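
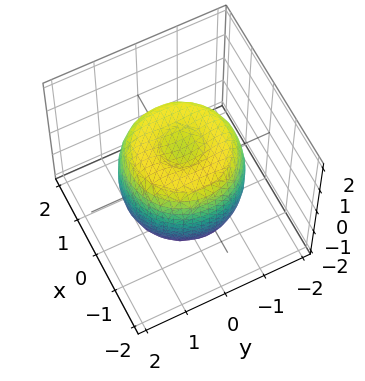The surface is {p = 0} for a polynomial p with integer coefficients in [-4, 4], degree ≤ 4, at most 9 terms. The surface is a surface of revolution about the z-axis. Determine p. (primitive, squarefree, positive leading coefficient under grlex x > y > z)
1. Degree: a generic line meets the surface in up to 4 points, so deg p = 4.
2. By symmetry, every cross-section ⟂ z is a circle, so x, y appear only via x² + y².
3. Against the integer gridlines: the z-axis gridline crossings are at z ∈ {-1, 1}; a circular section at z = -1 has radius between 1 and 2.
4. Together with the visible shape, these determine p as stated.

2*x^4 + 4*x^2*y^2 + 2*y^4 - 3*x^2 - 3*y^2 + 2*z^2 - 2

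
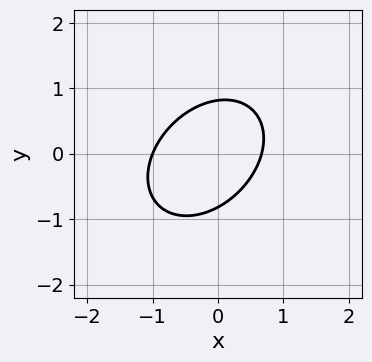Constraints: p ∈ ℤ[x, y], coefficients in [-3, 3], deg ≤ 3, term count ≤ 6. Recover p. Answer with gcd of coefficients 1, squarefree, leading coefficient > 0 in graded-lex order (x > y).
3*x^2 - 2*x*y + 3*y^2 + x - 2

The degree is 2 — no degree-1 curve has this shape.
From the visible intercepts: one x-axis crossing is at x = -1.
Fitting integer coefficients to these (and the overall shape) gives p.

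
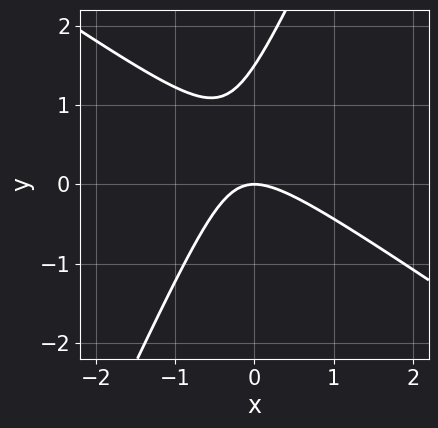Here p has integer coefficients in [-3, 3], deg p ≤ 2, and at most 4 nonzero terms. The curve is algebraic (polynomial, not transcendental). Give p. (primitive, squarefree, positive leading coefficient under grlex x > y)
Degree: a generic line meets the curve in up to 2 points, so deg p = 2.
From the axis intercepts and sections: it crosses the y-axis at the gridline y = 0; one x-axis crossing is at x = 0.
Solving for integer coefficients yields p as stated.

3*x^2 + 3*x*y - 2*y^2 + 3*y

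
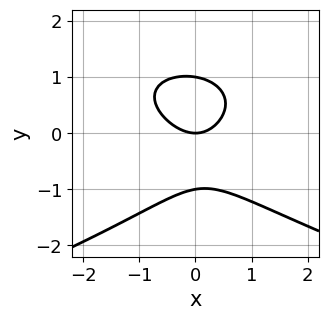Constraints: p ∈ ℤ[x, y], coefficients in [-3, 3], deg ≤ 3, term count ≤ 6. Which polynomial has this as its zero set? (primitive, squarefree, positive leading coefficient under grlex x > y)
First, deg p = 3.
Then, reading off the gridlines: it crosses the x-axis at the gridline x = 0; the y-axis gridline crossings are at y ∈ {-1, 0, 1}.
Finally, solving for integer coefficients yields p as stated.

3*y^3 + 3*x^2 + x*y - 3*y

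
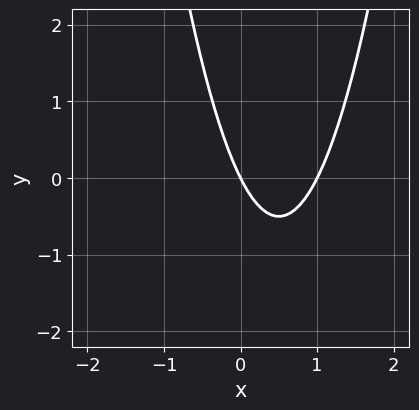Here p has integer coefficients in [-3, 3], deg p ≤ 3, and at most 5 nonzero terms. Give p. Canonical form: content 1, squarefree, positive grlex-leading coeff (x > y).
Degree: a generic line meets the curve in up to 2 points, so deg p = 2.
Reading off the gridlines: the x-axis gridline crossings are at x ∈ {0, 1}; it crosses the y-axis at the gridline y = 0.
Fitting integer coefficients to these (and the overall shape) gives p.

2*x^2 - 2*x - y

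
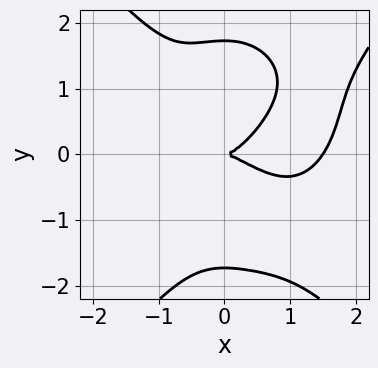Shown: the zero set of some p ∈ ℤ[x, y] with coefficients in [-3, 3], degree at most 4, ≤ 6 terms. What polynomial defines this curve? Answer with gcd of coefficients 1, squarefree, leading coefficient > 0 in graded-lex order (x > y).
2*x^4 - y^4 - 3*x^3 - 2*x^2*y + 3*y^2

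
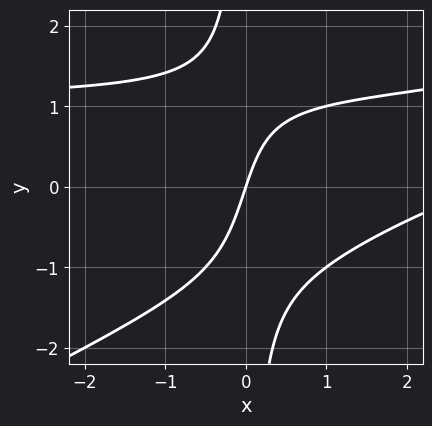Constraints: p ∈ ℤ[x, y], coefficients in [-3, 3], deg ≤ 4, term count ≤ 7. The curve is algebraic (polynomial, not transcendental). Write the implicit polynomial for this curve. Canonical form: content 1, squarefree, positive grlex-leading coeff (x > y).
x^2*y - 2*x*y^2 - x^2 + 3*x - y

1. deg p = 3.
2. Observable constraints: one y-axis crossing is at y = 0; it crosses the x-axis at the gridline x = 0.
3. The integer polynomial consistent with all of this is the stated p.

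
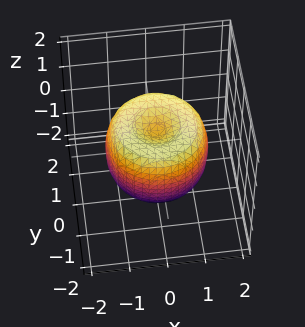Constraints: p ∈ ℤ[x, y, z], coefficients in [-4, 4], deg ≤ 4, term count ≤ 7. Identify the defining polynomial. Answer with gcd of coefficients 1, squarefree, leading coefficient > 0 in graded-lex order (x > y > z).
(a) The degree is 4 — the shape is more complex than any degree-3 surface.
(b) Symmetries: rotational symmetry about the z-axis ⇒ p depends on x, y only through x² + y².
(c) From the visible intercepts: a circular section at z = -1 has radius between 0 and 1.
(d) The integer polynomial consistent with all of this is the stated p.

2*x^4 + 4*x^2*y^2 + 2*y^4 - 3*x^2 - 3*y^2 + 2*z^2 - 1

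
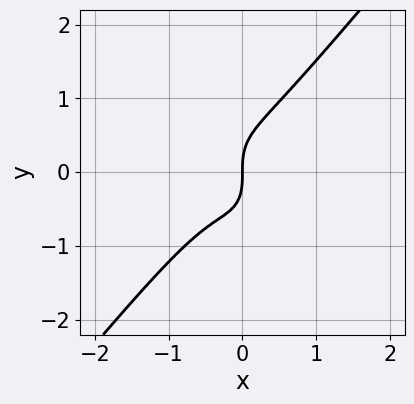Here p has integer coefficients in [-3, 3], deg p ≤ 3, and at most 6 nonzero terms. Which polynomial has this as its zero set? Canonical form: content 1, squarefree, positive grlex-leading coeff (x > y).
3*x^3 - x^2*y - y^3 + x^2 + x

Degree: a generic line meets the curve in up to 3 points, so deg p = 3.
Reading off the gridlines: it meets the x-axis at x = 0 (among the integer gridlines); it meets the y-axis at y = 0 (among the integer gridlines).
Together with the visible shape, these determine p as stated.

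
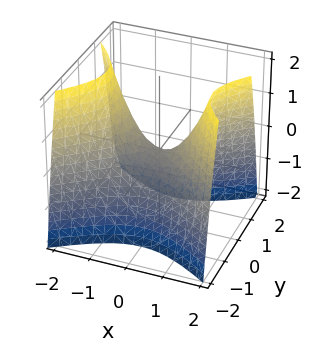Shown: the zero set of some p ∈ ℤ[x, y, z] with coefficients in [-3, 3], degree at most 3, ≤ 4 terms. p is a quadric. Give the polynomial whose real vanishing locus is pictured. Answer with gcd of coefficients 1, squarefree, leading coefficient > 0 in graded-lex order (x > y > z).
2*x^2 - 3*y^2 - 2*z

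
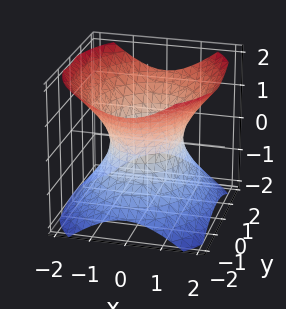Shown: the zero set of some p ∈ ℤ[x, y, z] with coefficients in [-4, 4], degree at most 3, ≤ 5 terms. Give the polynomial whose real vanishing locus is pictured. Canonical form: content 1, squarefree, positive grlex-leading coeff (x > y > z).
Degree: one connected sheet with a waist; a quadric, so deg p = 2.
Symmetries: it's symmetric under z → −z, forcing even powers of z; mirror symmetry x ↦ −x ⇒ only even powers of x; it's symmetric under y → −y, forcing even powers of y.
Against the integer gridlines: among the integer gridlines, it crosses the x-axis at x ∈ {-1, 1}; no z-intercept at any integer in the box.
These observations pin down the coefficients.

3*x^2 + 2*y^2 - 3*z^2 - 3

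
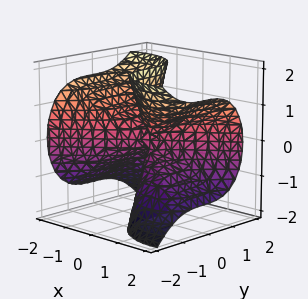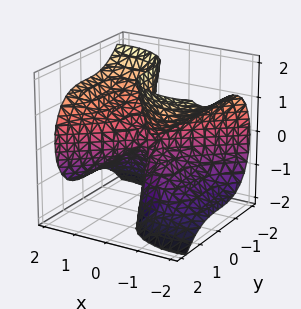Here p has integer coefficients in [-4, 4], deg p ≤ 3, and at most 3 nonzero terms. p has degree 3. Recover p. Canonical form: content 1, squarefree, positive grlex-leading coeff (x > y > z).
x^3 - 2*x*z^2 - 2*y^3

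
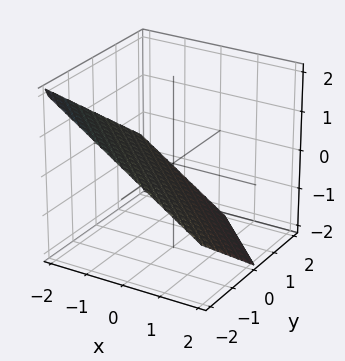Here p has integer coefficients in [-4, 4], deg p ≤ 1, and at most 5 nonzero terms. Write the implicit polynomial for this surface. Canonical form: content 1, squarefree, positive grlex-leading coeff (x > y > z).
2*x + 2*y + 3*z + 2

First, the degree is 1 — every cross-section is a straight line — this is a plane.
Then, against the integer gridlines: one x-axis crossing is at x = -1; it crosses the y-axis at the gridline y = -1.
Finally, putting this together gives p.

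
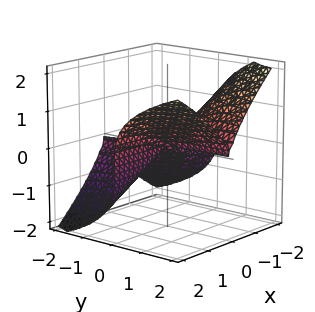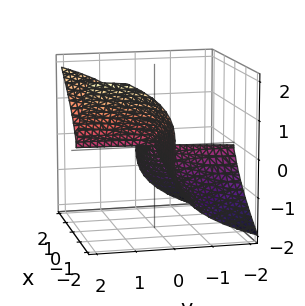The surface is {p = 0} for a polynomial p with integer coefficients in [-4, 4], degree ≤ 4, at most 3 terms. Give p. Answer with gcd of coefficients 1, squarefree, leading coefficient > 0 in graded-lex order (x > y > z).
3*x^2*y - x*z^2 - 3*z^3

First, degree: a generic line meets the surface in up to 3 points, so deg p = 3.
Then, against the integer gridlines: every point of the x-axis in the box is on the surface; every point of the y-axis in the box is on the surface; one z-axis crossing is at z = 0.
Finally, matching integer coefficients to the picture gives p.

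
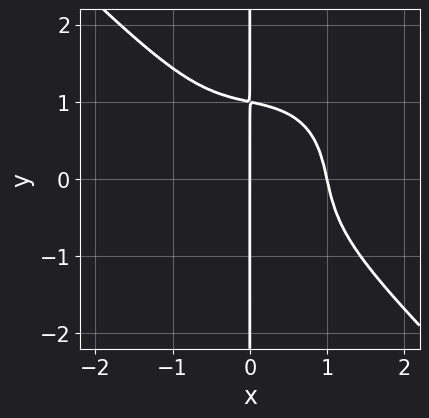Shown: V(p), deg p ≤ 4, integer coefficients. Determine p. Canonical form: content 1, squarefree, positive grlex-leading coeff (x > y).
3*x^4 + 3*x*y^3 + 2*x^2*y - 3*x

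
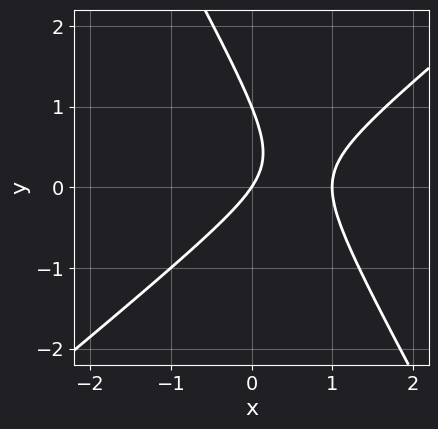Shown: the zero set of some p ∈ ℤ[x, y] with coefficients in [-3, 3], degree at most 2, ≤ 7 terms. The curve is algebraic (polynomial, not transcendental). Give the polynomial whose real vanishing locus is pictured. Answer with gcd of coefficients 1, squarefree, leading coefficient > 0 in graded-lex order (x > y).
3*x^2 - 2*x*y - 2*y^2 - 3*x + 2*y

1. The degree is 2 — a generic line meets the curve in up to 2 points.
2. Reading off the gridlines: the y-axis gridline crossings are at y ∈ {0, 1}; among the integer gridlines, it crosses the x-axis at x ∈ {0, 1}.
3. The integer polynomial consistent with all of this is the stated p.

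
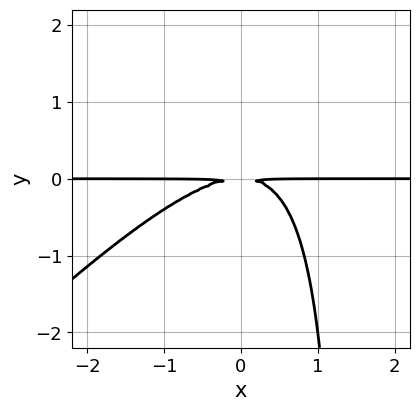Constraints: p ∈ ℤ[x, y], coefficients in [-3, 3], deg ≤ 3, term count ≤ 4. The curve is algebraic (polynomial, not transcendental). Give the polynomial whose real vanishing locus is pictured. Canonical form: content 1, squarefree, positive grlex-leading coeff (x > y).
2*x^2*y - 2*x*y^2 + 3*y^2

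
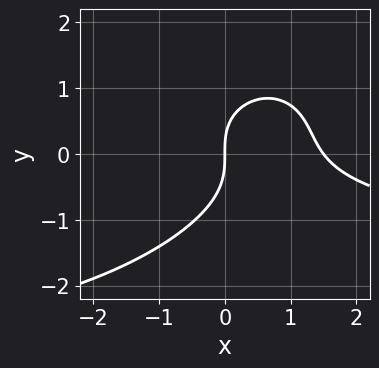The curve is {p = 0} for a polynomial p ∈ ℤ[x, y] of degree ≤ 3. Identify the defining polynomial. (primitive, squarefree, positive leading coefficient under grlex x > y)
First, the degree is 3 — no degree-2 curve has this shape.
Next, from the axis intercepts and sections: one y-axis crossing is at y = 0; one x-axis crossing is at x = 0.
Finally, fitting integer coefficients to these (and the overall shape) gives p.

x^2*y - x*y^2 + 2*y^3 + 2*x^2 - 3*x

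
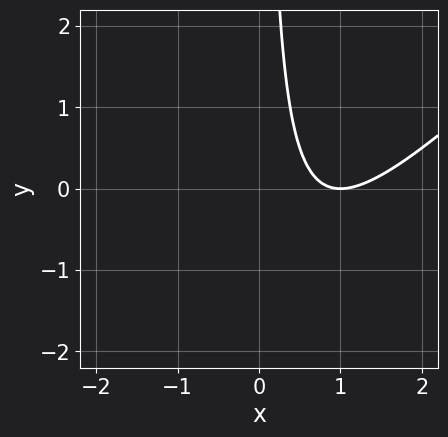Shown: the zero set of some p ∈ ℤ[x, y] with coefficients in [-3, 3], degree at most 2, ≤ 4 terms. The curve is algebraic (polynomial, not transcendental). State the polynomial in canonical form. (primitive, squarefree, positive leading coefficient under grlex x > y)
x^2 - x*y - 2*x + 1

First, degree: a generic line meets the curve in up to 2 points, so deg p = 2.
Then, observable constraints: it crosses the x-axis at the gridline x = 1; the curve avoids every integer y-axis point in the box.
Finally, together with the visible shape, these determine p as stated.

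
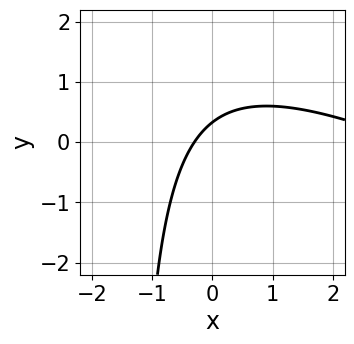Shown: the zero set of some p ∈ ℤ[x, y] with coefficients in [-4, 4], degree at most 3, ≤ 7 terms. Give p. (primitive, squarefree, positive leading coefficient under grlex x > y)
x^2 + 2*x*y - 3*x + 3*y - 1

First, degree: a generic line meets the curve in up to 2 points, so deg p = 2.
Finally, matching integer coefficients to the picture gives p.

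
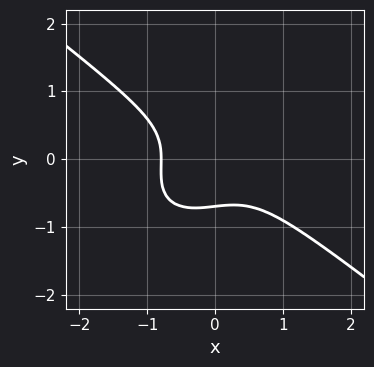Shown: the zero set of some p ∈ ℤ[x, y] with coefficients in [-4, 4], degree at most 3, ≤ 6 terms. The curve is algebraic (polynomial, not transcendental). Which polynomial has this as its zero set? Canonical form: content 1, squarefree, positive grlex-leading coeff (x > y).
First, deg p = 3.
Finally, putting this together gives p.

2*x^3 - x*y^2 + 3*y^3 + 1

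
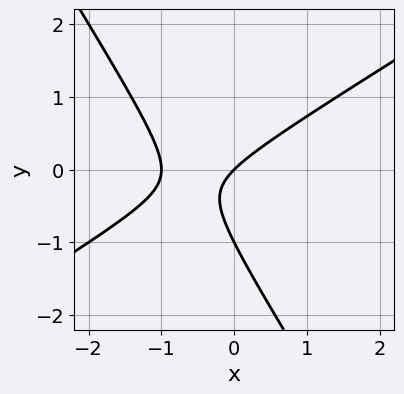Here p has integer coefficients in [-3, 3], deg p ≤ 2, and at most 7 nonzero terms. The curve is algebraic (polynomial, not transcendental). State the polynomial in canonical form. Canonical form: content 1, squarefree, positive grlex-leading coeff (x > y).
x^2 - x*y - y^2 + x - y

1. deg p = 2. A generic line meets the curve in up to 2 points.
2. Reading off the gridlines: among the integer gridlines, it crosses the y-axis at y ∈ {-1, 0}; the x-axis gridline crossings are at x ∈ {-1, 0}.
3. The integer polynomial consistent with all of this is the stated p.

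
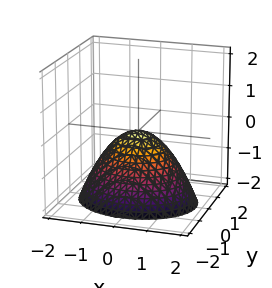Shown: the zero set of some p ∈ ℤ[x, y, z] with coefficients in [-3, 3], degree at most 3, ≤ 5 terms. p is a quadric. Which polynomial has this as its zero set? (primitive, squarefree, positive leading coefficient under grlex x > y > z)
2*x^2 + 3*y^2 + 3*z

First, the degree is 2 — a single bowl opening along one axis; a quadric.
Then, symmetries: the y ↦ −y reflection is a symmetry, so y appears only in even powers; the x ↦ −x reflection is a symmetry, so x appears only in even powers.
Next, observable constraints: it crosses the z-axis at the gridline z = 0; it crosses the x-axis at the gridline x = 0; one y-axis crossing is at y = 0.
Finally, fitting integer coefficients to these (and the overall shape) gives p.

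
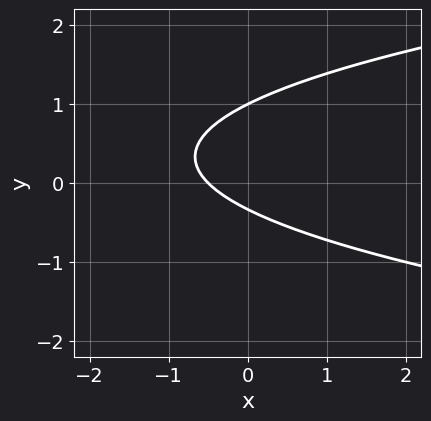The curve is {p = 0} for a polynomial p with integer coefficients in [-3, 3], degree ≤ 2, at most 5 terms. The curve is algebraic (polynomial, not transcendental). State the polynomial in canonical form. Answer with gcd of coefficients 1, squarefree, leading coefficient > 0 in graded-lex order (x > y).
3*y^2 - 2*x - 2*y - 1

First, the degree is 2 — the shape is more complex than any degree-1 curve.
Then, checking where it meets the axes: one y-axis crossing is at y = 1.
Finally, these observations pin down the coefficients.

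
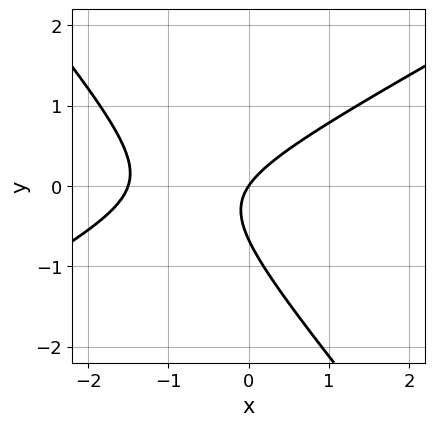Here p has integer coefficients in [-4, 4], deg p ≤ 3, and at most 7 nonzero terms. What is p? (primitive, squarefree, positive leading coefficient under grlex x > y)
2*x^2 - 2*x*y - 3*y^2 + 3*x - 2*y

deg p = 2.
From the axis intercepts and sections: it crosses the y-axis at the gridline y = 0; it meets the x-axis at x = 0 (among the integer gridlines).
Fitting integer coefficients to these (and the overall shape) gives p.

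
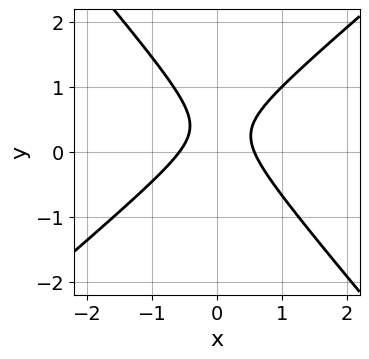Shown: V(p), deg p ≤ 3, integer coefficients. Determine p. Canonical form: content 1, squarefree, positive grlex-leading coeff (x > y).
1. Degree: a generic line meets the curve in up to 2 points, so deg p = 2.
2. Against the integer gridlines: it misses every integer gridline on the y-axis.
3. Putting this together gives p.

3*x^2 - x*y - 3*y^2 + 2*y - 1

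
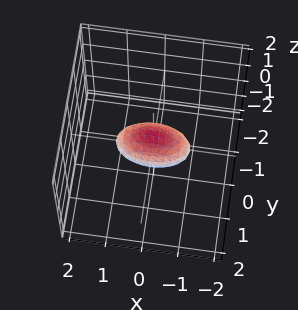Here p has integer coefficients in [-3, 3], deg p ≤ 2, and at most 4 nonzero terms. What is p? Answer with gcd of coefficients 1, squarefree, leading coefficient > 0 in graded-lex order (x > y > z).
1. The degree is 2 — a closed, bounded, convex surface; a quadric.
2. Symmetries: the z ↦ −z reflection is a symmetry, so z appears only in even powers; the x ↦ −x reflection is a symmetry, so x appears only in even powers; the y ↦ −y reflection is a symmetry, so y appears only in even powers.
3. Observable constraints: among the integer gridlines, it crosses the x-axis at x ∈ {-1, 1}.
4. Solving for integer coefficients yields p as stated.

x^2 + 3*y^2 + 2*z^2 - 1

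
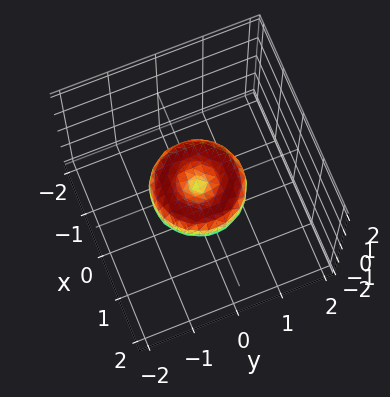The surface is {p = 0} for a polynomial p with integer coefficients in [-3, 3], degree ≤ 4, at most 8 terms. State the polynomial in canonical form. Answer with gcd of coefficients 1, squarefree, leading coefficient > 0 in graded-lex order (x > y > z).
(a) Degree: a generic line meets the surface in up to 4 points, so deg p = 4.
(b) By symmetry, the surface is invariant under rotation about z: p = q(x² + y², z).
(c) Checking where it meets the axes: it meets the z-axis at z = 0 (among the integer gridlines); among the integer gridlines, it crosses the y-axis at y ∈ {-1, 0, 1}; the x-axis gridline crossings are at x ∈ {-1, 0, 1}; a circular section at z = 0 has radius exactly 1.
(d) Fitting integer coefficients to these (and the overall shape) gives p.

x^4 + 2*x^2*y^2 + y^4 - x^2 - y^2 + z^2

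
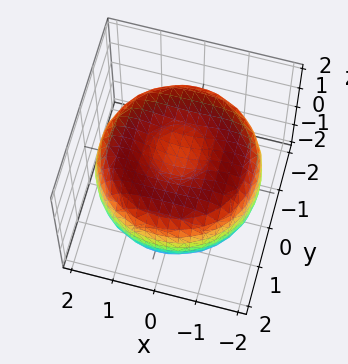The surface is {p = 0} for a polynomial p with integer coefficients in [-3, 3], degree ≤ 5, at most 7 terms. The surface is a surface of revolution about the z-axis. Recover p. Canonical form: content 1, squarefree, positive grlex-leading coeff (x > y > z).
(a) deg p = 4.
(b) Symmetry: the z-axis is an axis of rotation, so x and y enter only as x² + y².
(c) Against the integer gridlines: a circular section at z = -1 has radius between 0 and 1.
(d) The integer polynomial consistent with all of this is the stated p.

x^4 + 2*x^2*y^2 + y^4 - 3*x^2 - 3*y^2 + 3*z^2 - 2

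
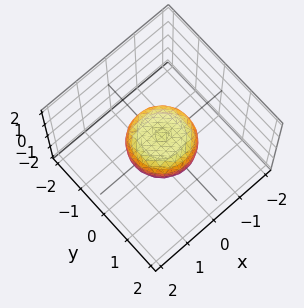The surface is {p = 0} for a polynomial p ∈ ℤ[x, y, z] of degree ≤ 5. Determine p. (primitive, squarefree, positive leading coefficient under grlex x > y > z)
Degree: no degree-3 surface has this shape, so deg p = 4.
Symmetries: the surface is invariant under rotation about z: p = q(x² + y², z).
From the axis intercepts and sections: a circular section at z = 0 has radius exactly 1; the x-axis gridline crossings are at x ∈ {-1, 1}.
Putting this together gives p. Check: (0, -1, 0) on the y-axis lies on the surface, and p(0, -1, 0) = 0. ✓

2*x^4 + 4*x^2*y^2 + 2*y^4 - x^2 - y^2 + 3*z^2 - 1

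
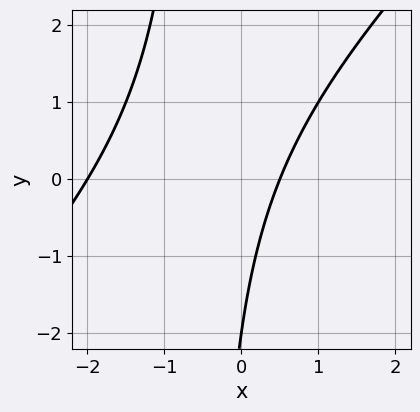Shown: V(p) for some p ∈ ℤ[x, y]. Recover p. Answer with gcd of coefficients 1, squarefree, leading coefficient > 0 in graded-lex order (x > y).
2*x^2 - 2*x*y + 3*x - y - 2

First, the degree is 2 — the shape is more complex than any degree-1 curve.
Next, against the integer gridlines: one y-axis crossing is at y = -2; it crosses the x-axis at the gridline x = -2.
Finally, putting this together gives p.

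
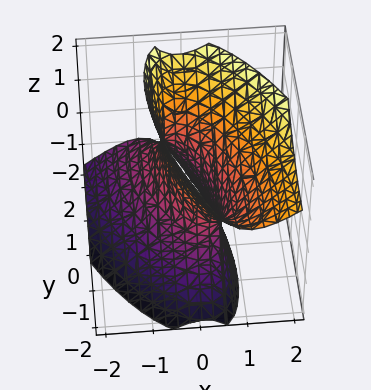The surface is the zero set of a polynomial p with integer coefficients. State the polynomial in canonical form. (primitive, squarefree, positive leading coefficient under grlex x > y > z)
(a) deg p = 2.
(b) From the axis intercepts and sections: among the integer gridlines, it crosses the y-axis at y ∈ {-1, 1}; no z-intercept at any integer in the box.
(c) Fitting integer coefficients to these (and the overall shape) gives p.

3*x^2 + 2*x*y - 2*x*z + y^2 - z^2 - 1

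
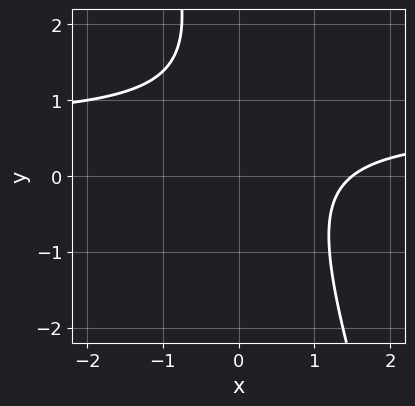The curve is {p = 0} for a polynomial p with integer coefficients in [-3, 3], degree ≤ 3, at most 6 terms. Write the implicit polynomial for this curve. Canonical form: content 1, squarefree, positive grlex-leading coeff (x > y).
3*x*y + y^2 - 2*x - 2*y + 3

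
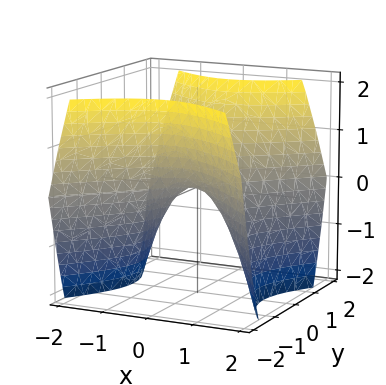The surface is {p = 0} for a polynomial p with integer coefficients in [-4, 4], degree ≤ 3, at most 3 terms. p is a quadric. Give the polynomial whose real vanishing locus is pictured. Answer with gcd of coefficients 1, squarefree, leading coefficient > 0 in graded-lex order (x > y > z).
x^2 - y^2 + z

First, degree: a hyperbolic paraboloid; a quadric, so deg p = 2.
Then, symmetries: it's symmetric under x → −x, forcing even powers of x; it's symmetric under y → −y, forcing even powers of y.
Next, from the axis intercepts and sections: it meets the z-axis at z = 0 (among the integer gridlines); it meets the x-axis at x = 0 (among the integer gridlines); it crosses the y-axis at the gridline y = 0.
Finally, these observations pin down the coefficients.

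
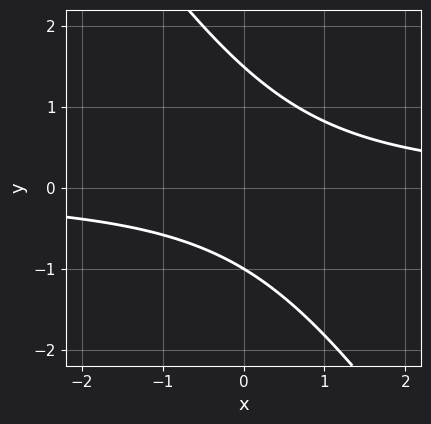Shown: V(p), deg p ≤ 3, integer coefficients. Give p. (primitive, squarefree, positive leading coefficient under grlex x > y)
deg p = 2. A generic line meets the curve in up to 2 points.
From the axis intercepts and sections: no x-intercept at any integer in the box; it crosses the y-axis at the gridline y = -1.
Matching integer coefficients to the picture gives p.

3*x*y + 2*y^2 - y - 3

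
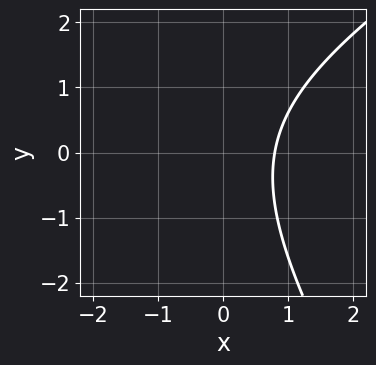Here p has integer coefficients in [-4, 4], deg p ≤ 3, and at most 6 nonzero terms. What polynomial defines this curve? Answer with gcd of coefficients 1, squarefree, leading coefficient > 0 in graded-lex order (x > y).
x^2 - x*y - y^2 + 3*x - 3

Degree: no degree-1 curve has this shape, so deg p = 2.
From the visible intercepts: the curve avoids every integer y-axis point in the box.
Fitting integer coefficients to these (and the overall shape) gives p.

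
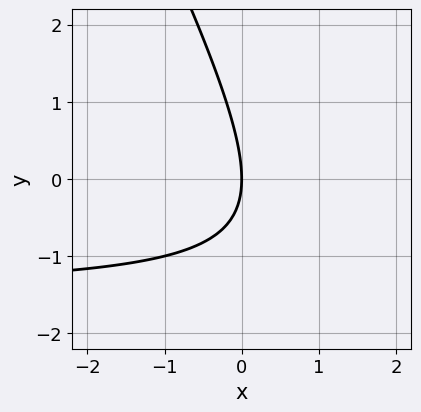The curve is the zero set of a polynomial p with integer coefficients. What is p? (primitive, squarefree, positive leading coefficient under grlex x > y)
2*x*y + y^2 + 3*x

First, deg p = 2. No degree-1 curve has this shape.
Then, against the integer gridlines: it crosses the y-axis at the gridline y = 0; it meets the x-axis at x = 0 (among the integer gridlines).
Finally, these observations pin down the coefficients.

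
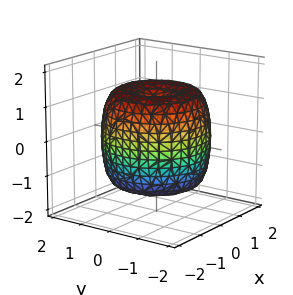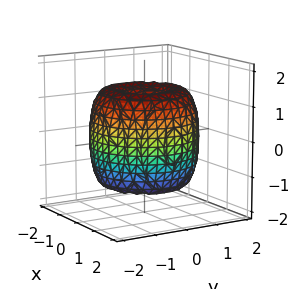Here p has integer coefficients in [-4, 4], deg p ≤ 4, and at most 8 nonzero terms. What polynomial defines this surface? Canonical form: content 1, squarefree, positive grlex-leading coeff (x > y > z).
x^4 + 2*x^2*y^2 + y^4 - 2*x^2 - 2*y^2 + z^2 - 1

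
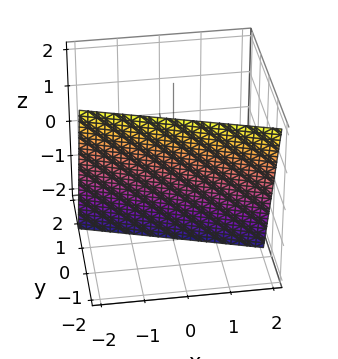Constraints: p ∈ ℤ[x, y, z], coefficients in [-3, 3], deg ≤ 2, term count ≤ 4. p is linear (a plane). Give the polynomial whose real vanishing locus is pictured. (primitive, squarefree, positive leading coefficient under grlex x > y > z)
1. Degree: every cross-section is a straight line — this is a plane, so deg p = 1.
2. Checking where it meets the axes: it crosses the z-axis at the gridline z = -2; one x-axis crossing is at x = -2.
3. Together with the visible shape, these determine p as stated.

x + 3*y + z + 2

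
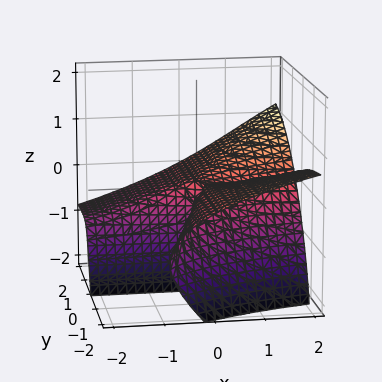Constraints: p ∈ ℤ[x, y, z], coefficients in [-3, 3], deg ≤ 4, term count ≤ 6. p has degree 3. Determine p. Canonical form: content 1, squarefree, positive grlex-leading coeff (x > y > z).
x*y^2 - 2*y^2*z + 2*y*z^2 - z^3 - 2*z^2

1. Degree: no degree-2 surface has this shape, so deg p = 3.
2. From the visible intercepts: every point of the x-axis in the box is on the surface; it meets the z-axis at z = -2 (among the integer gridlines); the visible y-axis segment lies entirely on the surface.
3. Matching integer coefficients to the picture gives p.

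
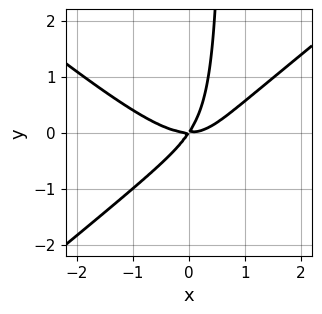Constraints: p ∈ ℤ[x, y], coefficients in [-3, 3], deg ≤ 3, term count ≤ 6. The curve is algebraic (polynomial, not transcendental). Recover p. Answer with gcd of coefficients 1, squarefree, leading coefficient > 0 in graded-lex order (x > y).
(a) deg p = 3.
(b) Reading off the gridlines: it meets the y-axis at y = 0 (among the integer gridlines); it crosses the x-axis at the gridline x = 0.
(c) Putting this together gives p.

2*x^3 - 3*x*y^2 - 3*x*y + 2*y^2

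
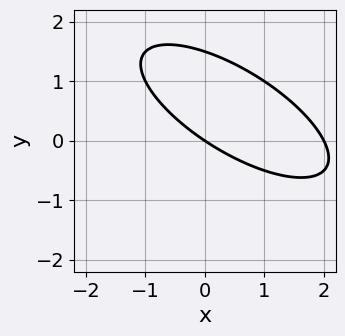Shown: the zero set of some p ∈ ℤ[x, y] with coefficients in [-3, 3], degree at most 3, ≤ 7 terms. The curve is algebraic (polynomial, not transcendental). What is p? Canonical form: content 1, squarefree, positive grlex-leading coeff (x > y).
x^2 + 2*x*y + 2*y^2 - 2*x - 3*y

First, degree: the shape is more complex than any degree-1 curve, so deg p = 2.
Then, checking where it meets the axes: it meets the y-axis at y = 0 (among the integer gridlines); among the integer gridlines, it crosses the x-axis at x ∈ {0, 2}.
Finally, assembling these constraints gives the stated polynomial.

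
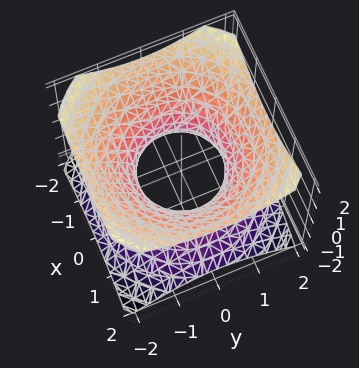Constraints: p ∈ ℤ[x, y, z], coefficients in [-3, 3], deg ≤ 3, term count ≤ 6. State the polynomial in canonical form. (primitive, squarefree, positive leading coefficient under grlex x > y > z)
2*x^2 + 2*y^2 - 3*z^2 - 2

First, the degree is 2 — an hourglass — one-sheet hyperboloid; a quadric.
Next, symmetries: the z ↦ −z reflection is a symmetry, so z appears only in even powers; the z-axis is an axis of rotation, so x and y enter only as x² + y².
Then, checking where it meets the axes: the surface avoids every integer z-axis point in the box; the y-axis gridline crossings are at y ∈ {-1, 1}; the x-axis gridline crossings are at x ∈ {-1, 1}; a circular section at z = -1 has radius between 1 and 2.
Finally, matching integer coefficients to the picture gives p.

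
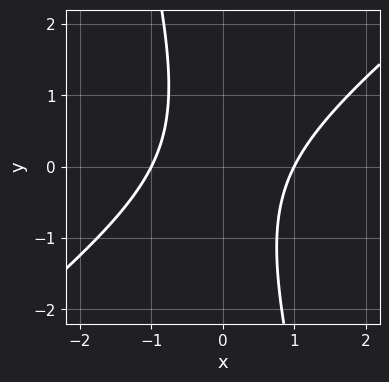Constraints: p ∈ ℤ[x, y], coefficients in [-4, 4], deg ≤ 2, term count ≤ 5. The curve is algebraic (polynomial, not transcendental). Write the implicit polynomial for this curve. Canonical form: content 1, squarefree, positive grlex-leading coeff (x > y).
3*x^2 - 3*x*y - y^2 - 3

First, the degree is 2 — the shape is more complex than any degree-1 curve.
Then, against the integer gridlines: the curve avoids every integer y-axis point in the box; the x-axis gridline crossings are at x ∈ {-1, 1}.
Finally, matching integer coefficients to the picture gives p.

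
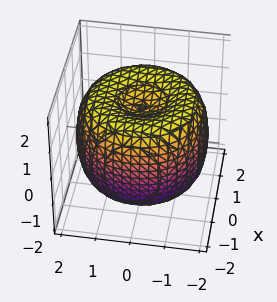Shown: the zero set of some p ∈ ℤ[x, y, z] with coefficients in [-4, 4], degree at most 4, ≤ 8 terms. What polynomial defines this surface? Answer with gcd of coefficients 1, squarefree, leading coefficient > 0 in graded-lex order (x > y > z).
x^4 + 2*x^2*y^2 + y^4 - 3*x^2 - 3*y^2 + 2*z^2 - 2

(a) The degree is 4 — the shape is more complex than any degree-3 surface.
(b) Symmetries: the surface is invariant under rotation about z: p = q(x² + y², z).
(c) Checking where it meets the axes: a circular section at z = 0 has radius between 1 and 2; among the integer gridlines, it crosses the z-axis at z ∈ {-1, 1}.
(d) Matching integer coefficients to the picture gives p.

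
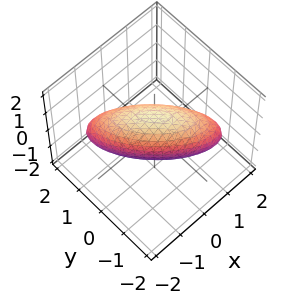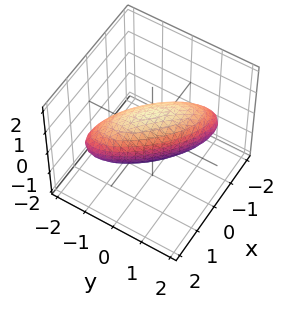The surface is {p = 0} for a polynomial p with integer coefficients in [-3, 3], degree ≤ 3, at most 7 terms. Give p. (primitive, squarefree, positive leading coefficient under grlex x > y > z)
2*x^2 + 3*x*y + 2*y^2 + 2*z^2 - 2

The degree is 2 — a generic line meets the surface in up to 2 points.
Reading off the gridlines: the z-axis gridline crossings are at z ∈ {-1, 1}; among the integer gridlines, it crosses the y-axis at y ∈ {-1, 1}; the x-axis gridline crossings are at x ∈ {-1, 1}.
The integer polynomial consistent with all of this is the stated p.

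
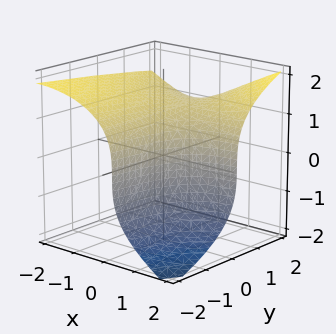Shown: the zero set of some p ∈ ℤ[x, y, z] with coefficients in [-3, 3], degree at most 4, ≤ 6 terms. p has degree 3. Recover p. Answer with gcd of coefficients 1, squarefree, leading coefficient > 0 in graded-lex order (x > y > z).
(a) deg p = 3.
(b) Reading off the gridlines: it meets the x-axis at x = 1 (among the integer gridlines); no y-intercept at any integer in the box.
(c) Matching integer coefficients to the picture gives p.

x^2*y - 2*z^3 + 3*x*y - 3*x + 3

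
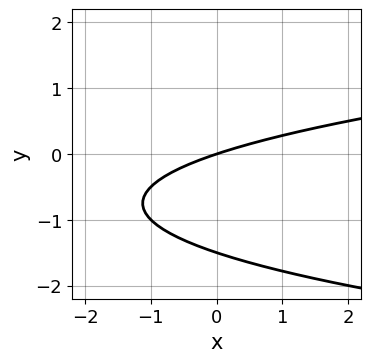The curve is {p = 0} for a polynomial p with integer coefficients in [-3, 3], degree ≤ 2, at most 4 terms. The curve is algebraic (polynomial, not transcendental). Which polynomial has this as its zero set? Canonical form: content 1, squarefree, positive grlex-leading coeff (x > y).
1. deg p = 2.
2. Reading off the gridlines: it crosses the y-axis at the gridline y = 0; one x-axis crossing is at x = 0.
3. Assembling these constraints gives the stated polynomial.

2*y^2 - x + 3*y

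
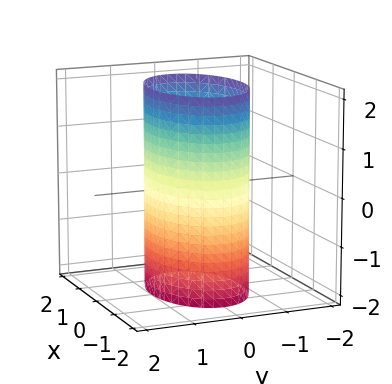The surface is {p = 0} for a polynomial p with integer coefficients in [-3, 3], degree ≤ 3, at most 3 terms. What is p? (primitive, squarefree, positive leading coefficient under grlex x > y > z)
First, degree: constant cross-section along one axis; a quadric, so deg p = 2.
Then, symmetries: mirror symmetry y ↦ −y ⇒ only even powers of y; the x ↦ −x reflection is a symmetry, so x appears only in even powers; the z ↦ −z reflection is a symmetry, so z appears only in even powers.
Next, from the visible intercepts: it misses every integer gridline on the z-axis; the y-axis gridline crossings are at y ∈ {-1, 1}.
Finally, assembling these constraints gives the stated polynomial.

x^2 + 2*y^2 - 2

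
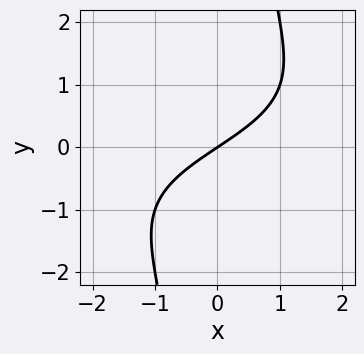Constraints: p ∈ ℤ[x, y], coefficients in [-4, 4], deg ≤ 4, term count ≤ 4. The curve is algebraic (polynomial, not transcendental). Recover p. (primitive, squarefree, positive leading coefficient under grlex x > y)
x*y^2 + 2*x - 3*y

1. The degree is 3 — a generic line meets the curve in up to 3 points.
2. From the axis intercepts and sections: it crosses the x-axis at the gridline x = 0; it crosses the y-axis at the gridline y = 0.
3. Putting this together gives p.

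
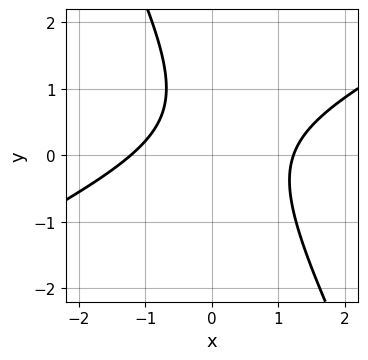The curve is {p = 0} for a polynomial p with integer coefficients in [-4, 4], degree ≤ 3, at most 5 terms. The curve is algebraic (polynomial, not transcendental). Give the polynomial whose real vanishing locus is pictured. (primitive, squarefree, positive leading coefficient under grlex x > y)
Degree: the shape is more complex than any degree-1 curve, so deg p = 2.
Observable constraints: no y-intercept at any integer in the box.
Solving for integer coefficients yields p as stated.

2*x^2 - 3*x*y - 2*y^2 + 2*y - 3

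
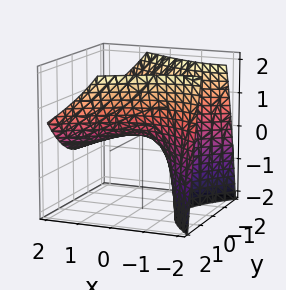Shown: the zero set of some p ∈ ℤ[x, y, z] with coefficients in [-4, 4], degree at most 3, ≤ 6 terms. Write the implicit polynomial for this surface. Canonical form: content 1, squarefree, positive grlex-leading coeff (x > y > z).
1. Degree: the shape is more complex than any degree-1 surface, so deg p = 2.
2. Reading off the gridlines: it crosses the x-axis at the gridline x = 0; it meets the y-axis at y = 0 (among the integer gridlines); it crosses the z-axis at the gridline z = 0.
3. The integer polynomial consistent with all of this is the stated p.

x^2 + 2*x*z - 2*y^2 + 3*z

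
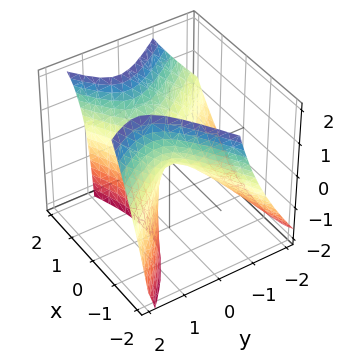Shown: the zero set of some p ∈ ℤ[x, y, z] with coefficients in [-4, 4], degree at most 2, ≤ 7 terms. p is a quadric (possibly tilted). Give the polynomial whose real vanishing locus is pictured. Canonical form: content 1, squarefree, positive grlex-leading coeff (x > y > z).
1. Degree: no degree-1 surface has this shape, so deg p = 2.
2. Observable constraints: one y-axis crossing is at y = 0; it meets the x-axis at x = 0 (among the integer gridlines).
3. Solving for integer coefficients yields p as stated.

2*x^2 - 2*x*y - 3*y^2 + 3*y*z - 2*z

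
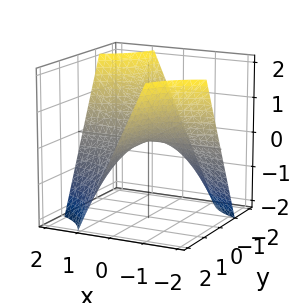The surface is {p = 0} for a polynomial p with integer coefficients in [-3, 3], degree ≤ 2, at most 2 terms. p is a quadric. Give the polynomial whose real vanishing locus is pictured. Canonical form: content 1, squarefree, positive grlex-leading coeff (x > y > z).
x*y + z

1. The degree is 2 — a saddle surface; a quadric.
2. From the visible intercepts: one z-axis crossing is at z = 0; the visible x-axis segment lies entirely on the surface.
3. Fitting integer coefficients to these (and the overall shape) gives p. Check: (0, -1, 0) on the y-axis lies on the surface, and p(0, -1, 0) = 0. ✓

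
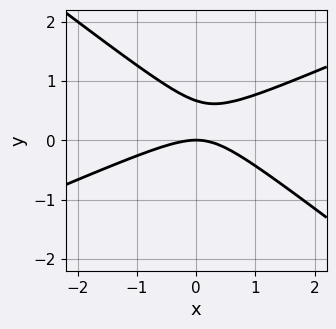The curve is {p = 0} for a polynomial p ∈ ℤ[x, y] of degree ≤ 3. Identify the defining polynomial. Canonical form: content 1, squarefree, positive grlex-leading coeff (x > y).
(a) deg p = 2. A generic line meets the curve in up to 2 points.
(b) From the visible intercepts: it meets the y-axis at y = 0 (among the integer gridlines); one x-axis crossing is at x = 0.
(c) The integer polynomial consistent with all of this is the stated p.

x^2 - x*y - 3*y^2 + 2*y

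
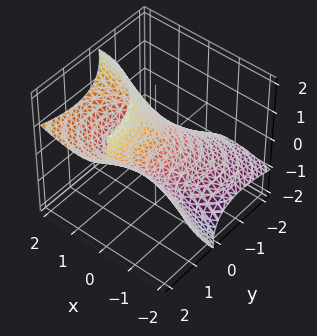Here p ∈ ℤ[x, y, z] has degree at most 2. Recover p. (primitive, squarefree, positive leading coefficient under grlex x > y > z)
x^2 - 2*x*z + y^2 - 2*y*z + z^2 - 1

(a) Degree: the shape is more complex than any degree-1 surface, so deg p = 2.
(b) From the axis intercepts and sections: the y-axis gridline crossings are at y ∈ {-1, 1}; among the integer gridlines, it crosses the z-axis at z ∈ {-1, 1}; among the integer gridlines, it crosses the x-axis at x ∈ {-1, 1}.
(c) Fitting integer coefficients to these (and the overall shape) gives p.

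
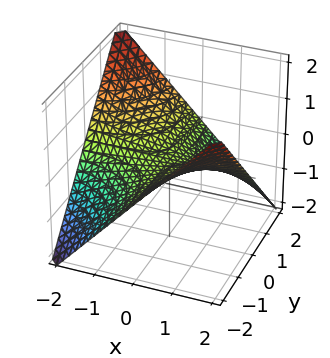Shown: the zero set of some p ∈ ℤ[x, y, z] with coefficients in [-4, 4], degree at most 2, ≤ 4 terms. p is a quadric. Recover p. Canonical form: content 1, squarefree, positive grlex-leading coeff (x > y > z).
(a) Degree: a saddle surface; a quadric, so deg p = 2.
(b) Checking where it meets the axes: the visible x-axis segment lies entirely on the surface; the visible y-axis segment lies entirely on the surface.
(c) Fitting integer coefficients to these (and the overall shape) gives p.

x*y + 2*z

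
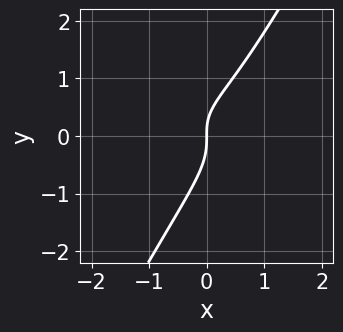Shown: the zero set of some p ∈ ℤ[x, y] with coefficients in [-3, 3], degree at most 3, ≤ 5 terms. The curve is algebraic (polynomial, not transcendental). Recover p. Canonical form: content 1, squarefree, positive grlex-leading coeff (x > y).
1. deg p = 3. A generic line meets the curve in up to 3 points.
2. From the axis intercepts and sections: it crosses the y-axis at the gridline y = 0; it crosses the x-axis at the gridline x = 0.
3. Assembling these constraints gives the stated polynomial.

x^2*y + 3*x*y^2 - 2*y^3 - x*y + 2*x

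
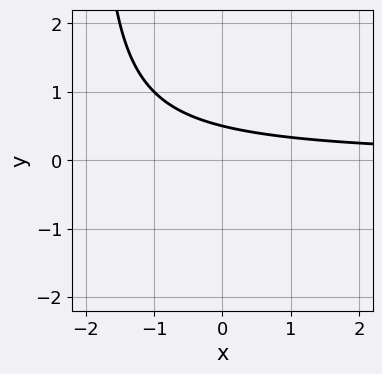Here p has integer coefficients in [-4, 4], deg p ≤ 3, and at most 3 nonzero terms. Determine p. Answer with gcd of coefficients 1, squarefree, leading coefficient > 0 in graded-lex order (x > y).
x*y + 2*y - 1

First, the degree is 2 — a generic line meets the curve in up to 2 points.
Next, checking where it meets the axes: the curve avoids every integer x-axis point in the box.
Finally, fitting integer coefficients to these (and the overall shape) gives p.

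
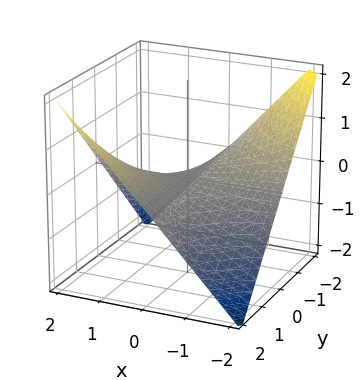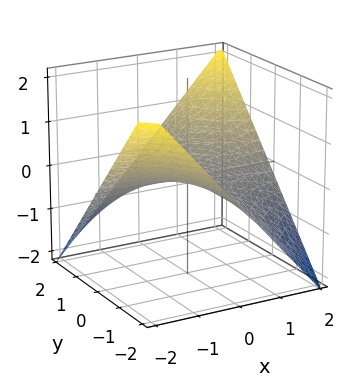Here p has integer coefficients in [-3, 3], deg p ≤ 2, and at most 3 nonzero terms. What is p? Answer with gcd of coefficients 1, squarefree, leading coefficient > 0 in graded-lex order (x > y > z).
x*y - 2*z

Degree: a saddle surface; a quadric, so deg p = 2.
Checking where it meets the axes: the visible x-axis segment lies entirely on the surface; the visible y-axis segment lies entirely on the surface.
Putting this together gives p.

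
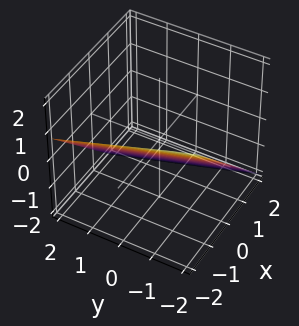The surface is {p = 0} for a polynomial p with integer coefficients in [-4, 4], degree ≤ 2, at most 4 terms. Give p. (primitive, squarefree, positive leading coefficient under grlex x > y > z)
3*x + y + 3*z + 2

The degree is 1 — every cross-section is a straight line — this is a plane.
Checking where it meets the axes: it meets the y-axis at y = -2 (among the integer gridlines).
Together with the visible shape, these determine p as stated.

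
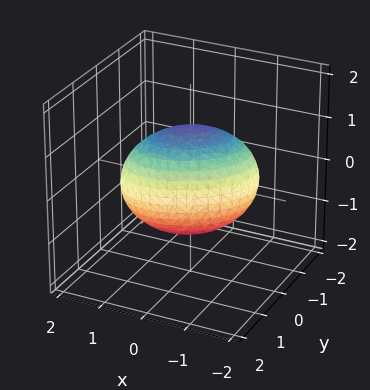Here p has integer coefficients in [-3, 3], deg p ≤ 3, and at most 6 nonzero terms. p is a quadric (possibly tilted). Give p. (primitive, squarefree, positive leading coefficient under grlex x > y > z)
2*x^2 - 2*x*y + 3*y^2 + 2*z^2 - 3

First, deg p = 2.
Next, from the axis intercepts and sections: among the integer gridlines, it crosses the y-axis at y ∈ {-1, 1}.
Finally, matching integer coefficients to the picture gives p.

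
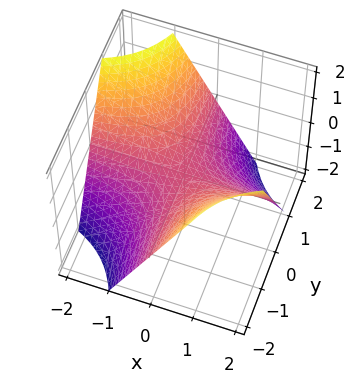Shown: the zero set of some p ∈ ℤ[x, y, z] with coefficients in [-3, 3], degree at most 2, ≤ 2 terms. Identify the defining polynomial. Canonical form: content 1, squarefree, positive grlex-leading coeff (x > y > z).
x*y + z

(a) deg p = 2.
(b) From the axis intercepts and sections: every point of the y-axis in the box is on the surface; one z-axis crossing is at z = 0; every point of the x-axis in the box is on the surface.
(c) Solving for integer coefficients yields p as stated.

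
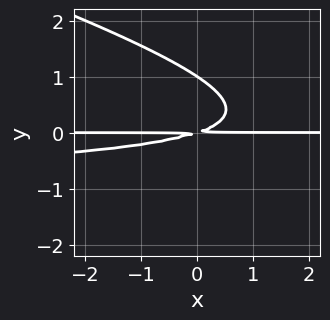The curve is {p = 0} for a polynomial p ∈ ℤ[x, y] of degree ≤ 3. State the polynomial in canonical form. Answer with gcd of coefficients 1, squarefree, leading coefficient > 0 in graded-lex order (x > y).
1. deg p = 3.
2. Against the integer gridlines: every point of the x-axis in the box is on the curve; it meets the y-axis at y = 1 (among the integer gridlines).
3. These observations pin down the coefficients.

x*y^2 + 3*y^3 + x*y - 3*y^2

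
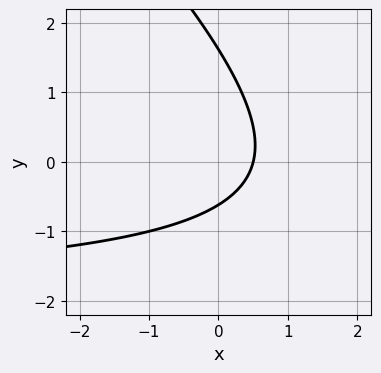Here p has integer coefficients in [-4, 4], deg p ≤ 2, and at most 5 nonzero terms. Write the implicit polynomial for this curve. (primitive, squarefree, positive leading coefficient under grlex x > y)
x*y + y^2 + 2*x - y - 1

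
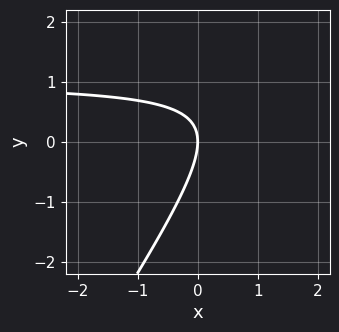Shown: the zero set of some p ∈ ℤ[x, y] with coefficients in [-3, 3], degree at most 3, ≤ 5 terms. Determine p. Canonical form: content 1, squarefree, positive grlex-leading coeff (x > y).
3*x*y - 2*y^2 - 3*x

Degree: the shape is more complex than any degree-1 curve, so deg p = 2.
Observable constraints: one x-axis crossing is at x = 0; one y-axis crossing is at y = 0.
Putting this together gives p.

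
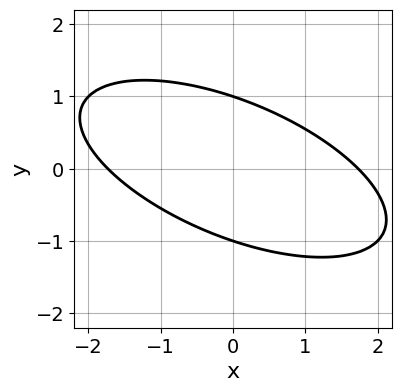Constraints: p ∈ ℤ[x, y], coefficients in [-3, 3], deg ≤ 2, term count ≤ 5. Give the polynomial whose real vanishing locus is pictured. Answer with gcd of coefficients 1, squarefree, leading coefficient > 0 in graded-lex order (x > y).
x^2 + 2*x*y + 3*y^2 - 3

The degree is 2 — no degree-1 curve has this shape.
Reading off the gridlines: the y-axis gridline crossings are at y ∈ {-1, 1}.
Solving for integer coefficients yields p as stated.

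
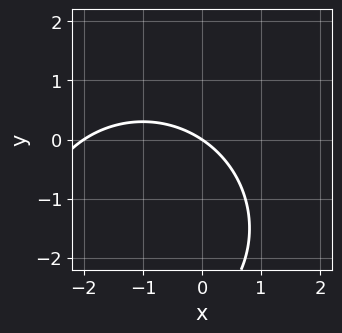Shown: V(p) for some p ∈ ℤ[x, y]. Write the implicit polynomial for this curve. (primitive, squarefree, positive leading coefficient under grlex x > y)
x^2 + y^2 + 2*x + 3*y

First, degree: a generic line meets the curve in up to 2 points, so deg p = 2.
Next, reading off the gridlines: it meets the y-axis at y = 0 (among the integer gridlines); among the integer gridlines, it crosses the x-axis at x ∈ {-2, 0}.
Finally, matching integer coefficients to the picture gives p.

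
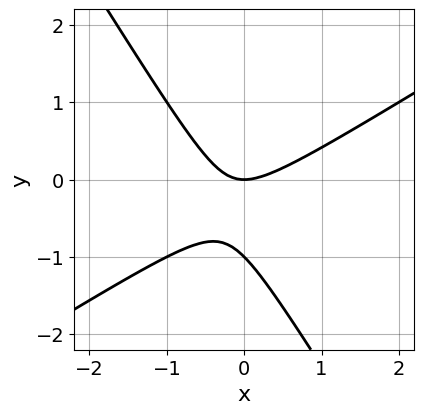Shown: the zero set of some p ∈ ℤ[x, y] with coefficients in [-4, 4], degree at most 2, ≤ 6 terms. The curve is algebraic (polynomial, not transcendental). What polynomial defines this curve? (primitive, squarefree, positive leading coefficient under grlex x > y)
x^2 - x*y - y^2 - y

First, the degree is 2 — the shape is more complex than any degree-1 curve.
Then, against the integer gridlines: one x-axis crossing is at x = 0; the y-axis gridline crossings are at y ∈ {-1, 0}.
Finally, fitting integer coefficients to these (and the overall shape) gives p.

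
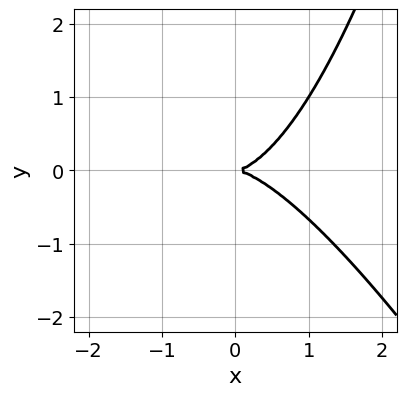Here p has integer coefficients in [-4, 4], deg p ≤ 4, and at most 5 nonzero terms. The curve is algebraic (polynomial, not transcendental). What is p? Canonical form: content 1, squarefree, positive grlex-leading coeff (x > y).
First, degree: no degree-2 curve has this shape, so deg p = 3.
Next, reading off the gridlines: one y-axis crossing is at y = 0; it crosses the x-axis at the gridline x = 0.
Finally, the integer polynomial consistent with all of this is the stated p.

2*x^3 + x^2*y - 3*y^2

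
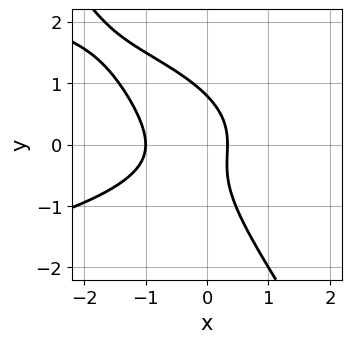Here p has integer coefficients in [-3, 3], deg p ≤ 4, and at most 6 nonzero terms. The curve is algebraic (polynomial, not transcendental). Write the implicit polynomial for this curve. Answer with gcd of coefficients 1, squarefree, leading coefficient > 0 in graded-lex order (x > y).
Degree: the shape is more complex than any degree-2 curve, so deg p = 3.
Against the integer gridlines: one x-axis crossing is at x = -1.
Solving for integer coefficients yields p as stated.

3*x*y^2 + 2*y^3 + 3*x^2 + 2*x - 1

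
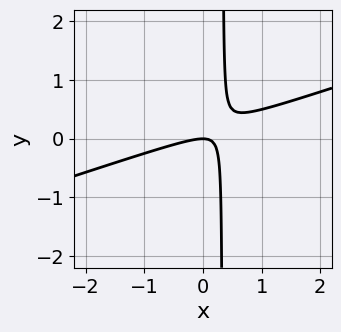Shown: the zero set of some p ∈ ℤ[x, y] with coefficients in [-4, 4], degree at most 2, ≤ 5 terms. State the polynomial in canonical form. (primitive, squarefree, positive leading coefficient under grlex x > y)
x^2 - 3*x*y + y

Degree: no degree-1 curve has this shape, so deg p = 2.
Reading off the gridlines: it crosses the x-axis at the gridline x = 0; it meets the y-axis at y = 0 (among the integer gridlines).
Solving for integer coefficients yields p as stated.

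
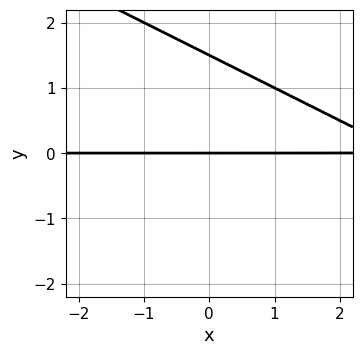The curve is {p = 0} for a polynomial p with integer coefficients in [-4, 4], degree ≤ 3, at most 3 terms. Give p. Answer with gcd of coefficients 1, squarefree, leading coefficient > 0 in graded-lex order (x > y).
1. Degree: the shape is more complex than any degree-1 curve, so deg p = 2.
2. From the axis intercepts and sections: every point of the x-axis in the box is on the curve; it crosses the y-axis at the gridline y = 0.
3. Solving for integer coefficients yields p as stated.

x*y + 2*y^2 - 3*y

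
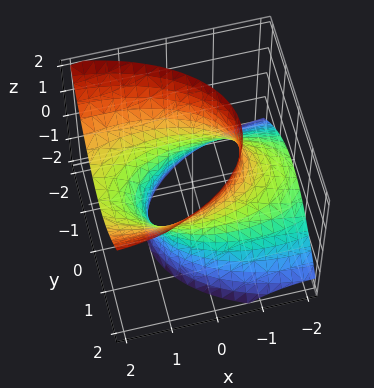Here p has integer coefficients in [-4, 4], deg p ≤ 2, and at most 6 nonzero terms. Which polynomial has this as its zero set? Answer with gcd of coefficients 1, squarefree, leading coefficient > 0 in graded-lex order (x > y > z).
x^2 - 3*x*z + 3*y^2 - z^2 - 3

First, deg p = 2. No degree-1 surface has this shape.
Next, reading off the gridlines: the y-axis gridline crossings are at y ∈ {-1, 1}; it misses every integer gridline on the z-axis.
Finally, putting this together gives p.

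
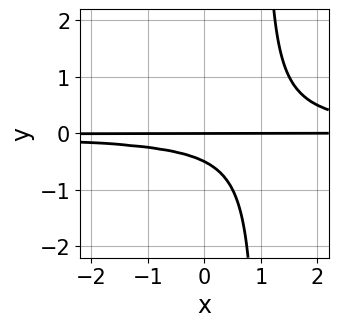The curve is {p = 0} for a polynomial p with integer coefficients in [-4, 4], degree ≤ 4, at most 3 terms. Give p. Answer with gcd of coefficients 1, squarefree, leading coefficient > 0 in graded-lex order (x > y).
2*x*y^2 - 2*y^2 - y

Degree: a generic line meets the curve in up to 3 points, so deg p = 3.
From the visible intercepts: every point of the x-axis in the box is on the curve; one y-axis crossing is at y = 0.
Putting this together gives p.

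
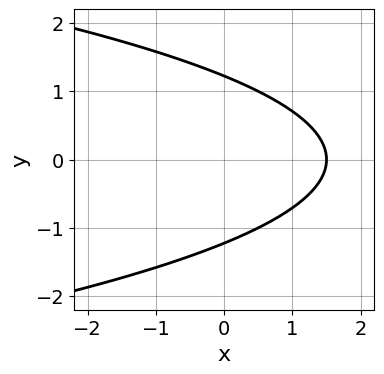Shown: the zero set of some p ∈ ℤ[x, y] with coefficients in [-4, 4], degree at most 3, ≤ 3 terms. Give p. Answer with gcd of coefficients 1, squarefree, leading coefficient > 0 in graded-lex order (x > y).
2*y^2 + 2*x - 3

deg p = 2.
Symmetries: it's symmetric under y → −y, forcing even powers of y.
The integer polynomial consistent with all of this is the stated p.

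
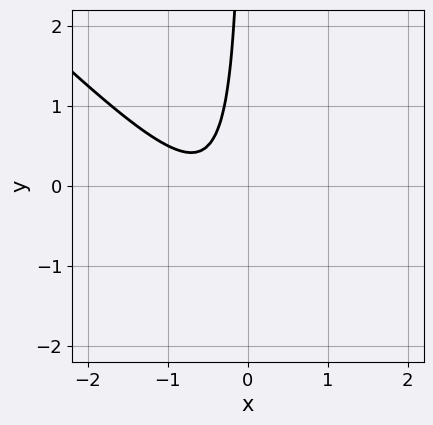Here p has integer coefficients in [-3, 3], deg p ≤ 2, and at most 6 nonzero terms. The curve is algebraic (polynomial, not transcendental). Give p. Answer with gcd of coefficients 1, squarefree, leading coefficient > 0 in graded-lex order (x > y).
2*x^2 + 2*x*y + 2*x + 1

First, degree: the shape is more complex than any degree-1 curve, so deg p = 2.
Then, reading off the gridlines: no x-intercept at any integer in the box; it misses every integer gridline on the y-axis.
Finally, together with the visible shape, these determine p as stated.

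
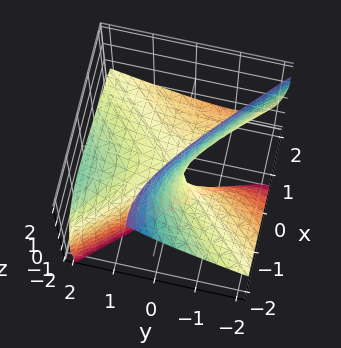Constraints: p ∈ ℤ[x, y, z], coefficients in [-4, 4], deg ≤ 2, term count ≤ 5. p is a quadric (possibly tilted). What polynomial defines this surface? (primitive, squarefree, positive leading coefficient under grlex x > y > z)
(a) Degree: the shape is more complex than any degree-1 surface, so deg p = 2.
(b) From the axis intercepts and sections: it meets the z-axis at z = 0 (among the integer gridlines); it crosses the x-axis at the gridline x = 0.
(c) Fitting integer coefficients to these (and the overall shape) gives p.

x^2 + 2*x*z - y^2 + 2*y*z + z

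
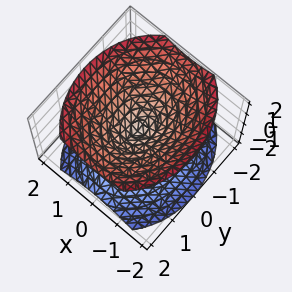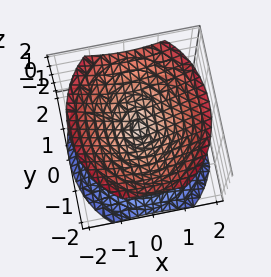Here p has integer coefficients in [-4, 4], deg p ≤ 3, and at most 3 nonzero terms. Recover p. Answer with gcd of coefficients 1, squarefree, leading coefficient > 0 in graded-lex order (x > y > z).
3*x^2 + 2*y^2 - 3*z^2

First, the picture has 2 separate pieces.
Then, deg p = 2.
Then, symmetries: it's symmetric under x → −x, forcing even powers of x; it's symmetric under z → −z, forcing even powers of z; mirror symmetry y ↦ −y ⇒ only even powers of y.
Next, against the integer gridlines: it crosses the y-axis at the gridline y = 0; one z-axis crossing is at z = 0.
Finally, assembling these constraints gives the stated polynomial.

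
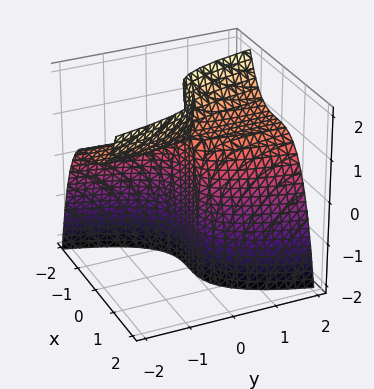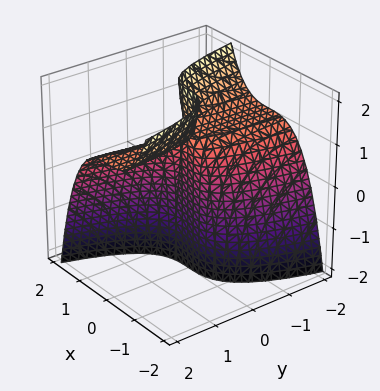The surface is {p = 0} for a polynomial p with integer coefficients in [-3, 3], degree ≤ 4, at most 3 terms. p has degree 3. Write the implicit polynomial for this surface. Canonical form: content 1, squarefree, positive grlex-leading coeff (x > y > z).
First, the degree is 3 — the shape is more complex than any degree-2 surface.
Next, against the integer gridlines: it crosses the x-axis at the gridline x = 0; every point of the z-axis in the box is on the surface.
Finally, these observations pin down the coefficients.

x^3 + y*z - y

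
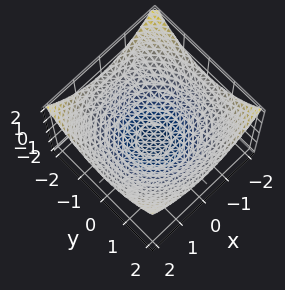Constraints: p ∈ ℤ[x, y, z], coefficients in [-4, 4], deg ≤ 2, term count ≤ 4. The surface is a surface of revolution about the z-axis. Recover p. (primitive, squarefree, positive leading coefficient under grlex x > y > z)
1. Degree: a generic line meets the surface in up to 2 points, so deg p = 2.
2. Symmetries: rotational symmetry about the z-axis ⇒ p depends on x, y only through x² + y².
3. From the visible intercepts: it crosses the z-axis at the gridline z = -1; a circular section at z = 0 has radius between 1 and 2.
4. These observations pin down the coefficients.

x^2 + y^2 - 3*z - 3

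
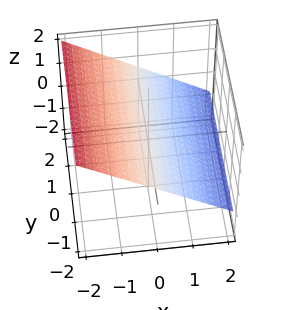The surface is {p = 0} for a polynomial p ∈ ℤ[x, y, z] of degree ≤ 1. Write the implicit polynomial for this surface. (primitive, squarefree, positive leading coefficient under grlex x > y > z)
2*x + 3*z - 2

The degree is 1 — every cross-section is a straight line — this is a plane.
From the visible intercepts: one x-axis crossing is at x = 1; it misses every integer gridline on the y-axis.
Solving for integer coefficients yields p as stated.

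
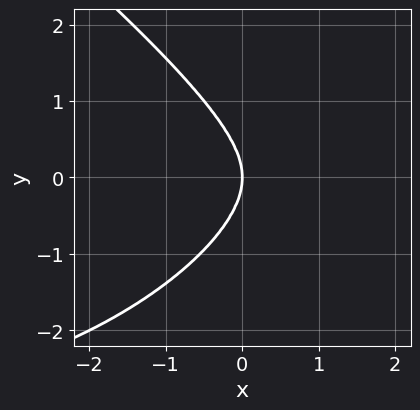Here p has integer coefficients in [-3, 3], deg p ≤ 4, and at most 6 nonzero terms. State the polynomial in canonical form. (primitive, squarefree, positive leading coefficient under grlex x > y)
x^3*y + 2*y^4 + 3*x^3 + 3*x*y^2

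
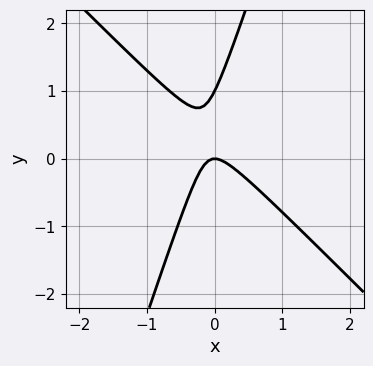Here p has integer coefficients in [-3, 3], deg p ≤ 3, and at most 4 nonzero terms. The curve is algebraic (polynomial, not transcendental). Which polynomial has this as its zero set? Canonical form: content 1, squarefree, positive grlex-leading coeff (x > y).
deg p = 2.
Checking where it meets the axes: it crosses the x-axis at the gridline x = 0; the y-axis gridline crossings are at y ∈ {0, 1}.
These observations pin down the coefficients.

3*x^2 + 2*x*y - y^2 + y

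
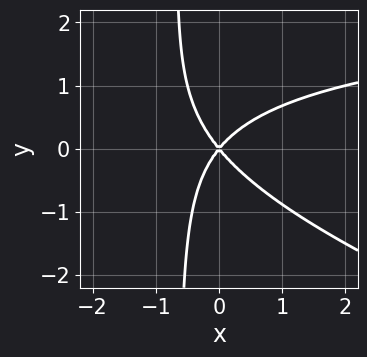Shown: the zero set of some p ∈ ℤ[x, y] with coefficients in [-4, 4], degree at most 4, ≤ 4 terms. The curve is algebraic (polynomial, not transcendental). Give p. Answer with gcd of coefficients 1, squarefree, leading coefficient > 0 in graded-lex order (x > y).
x^2*y + 3*x*y^2 - 3*x^2 + 2*y^2

The degree is 3 — the shape is more complex than any degree-2 curve.
Against the integer gridlines: it meets the y-axis at y = 0 (among the integer gridlines); it meets the x-axis at x = 0 (among the integer gridlines).
Matching integer coefficients to the picture gives p.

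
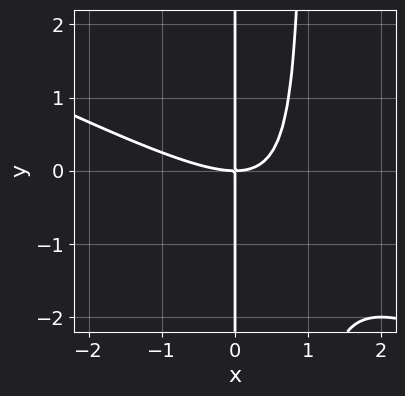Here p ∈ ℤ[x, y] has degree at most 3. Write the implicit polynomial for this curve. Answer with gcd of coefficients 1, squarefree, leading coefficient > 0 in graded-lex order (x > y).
x^3 + 2*x^2*y - 2*x*y

1. The degree is 3 — no degree-2 curve has this shape.
2. Against the integer gridlines: every point of the y-axis in the box is on the curve; it crosses the x-axis at the gridline x = 0.
3. Solving for integer coefficients yields p as stated.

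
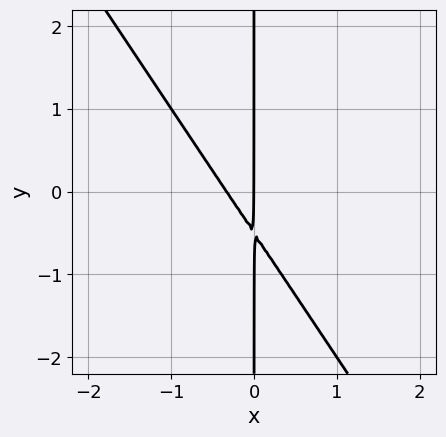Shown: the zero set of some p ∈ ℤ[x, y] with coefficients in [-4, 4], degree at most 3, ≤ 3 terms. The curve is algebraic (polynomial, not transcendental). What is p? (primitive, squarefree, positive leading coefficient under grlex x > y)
3*x^2 + 2*x*y + x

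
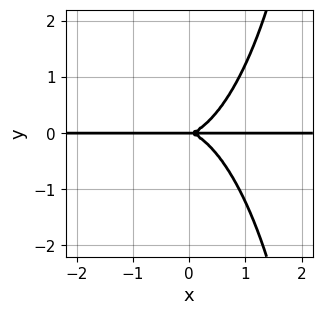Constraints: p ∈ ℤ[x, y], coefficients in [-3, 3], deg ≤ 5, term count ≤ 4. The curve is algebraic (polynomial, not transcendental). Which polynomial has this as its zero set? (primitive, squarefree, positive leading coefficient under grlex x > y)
(a) Degree: no degree-3 curve has this shape, so deg p = 4.
(b) Observable constraints: every point of the x-axis in the box is on the curve; one y-axis crossing is at y = 0.
(c) The integer polynomial consistent with all of this is the stated p.

3*x^3*y + x*y^3 - 3*y^3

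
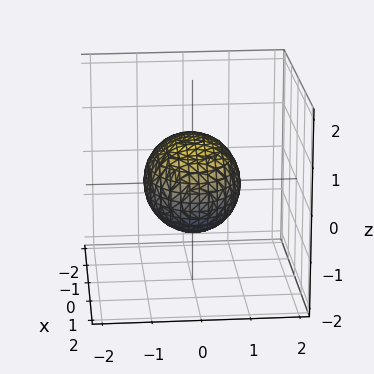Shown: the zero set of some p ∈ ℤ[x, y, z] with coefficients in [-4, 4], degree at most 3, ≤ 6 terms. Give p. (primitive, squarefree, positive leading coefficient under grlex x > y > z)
1. deg p = 2. Bounded and convex; a quadric.
2. Symmetries: the z ↦ −z reflection is a symmetry, so z appears only in even powers; it's symmetric under x → −x, forcing even powers of x; mirror symmetry y ↦ −y ⇒ only even powers of y.
3. Observable constraints: among the integer gridlines, it crosses the y-axis at y ∈ {-1, 1}; the z-axis gridline crossings are at z ∈ {-1, 1}.
4. Solving for integer coefficients yields p as stated.

x^2 + 2*y^2 + 2*z^2 - 2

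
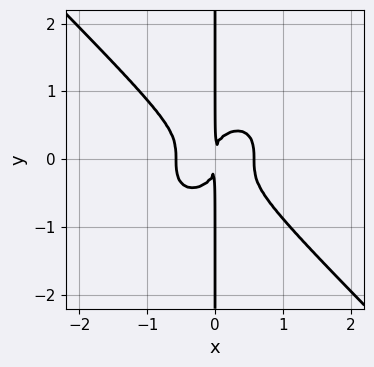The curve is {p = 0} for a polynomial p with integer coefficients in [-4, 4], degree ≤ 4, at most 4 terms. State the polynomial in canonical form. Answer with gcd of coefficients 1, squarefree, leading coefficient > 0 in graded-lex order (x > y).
1. The degree is 4 — no degree-3 curve has this shape.
2. From the visible intercepts: the visible y-axis segment lies entirely on the curve.
3. The integer polynomial consistent with all of this is the stated p.

3*x^4 + 3*x*y^3 - x^2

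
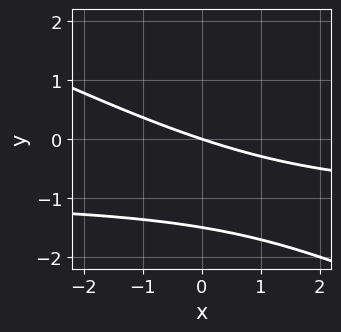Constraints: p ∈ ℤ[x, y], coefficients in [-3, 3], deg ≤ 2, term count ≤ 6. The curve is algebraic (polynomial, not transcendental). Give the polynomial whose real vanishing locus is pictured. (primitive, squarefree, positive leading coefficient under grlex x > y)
x*y + 2*y^2 + x + 3*y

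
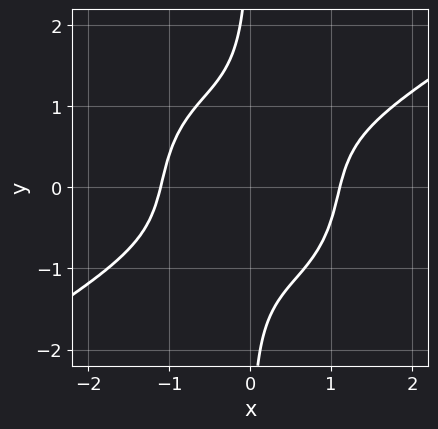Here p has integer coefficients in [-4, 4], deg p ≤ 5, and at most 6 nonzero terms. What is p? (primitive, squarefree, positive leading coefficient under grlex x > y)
2*x^4 - 2*x^3*y - 3*x*y^3 - 3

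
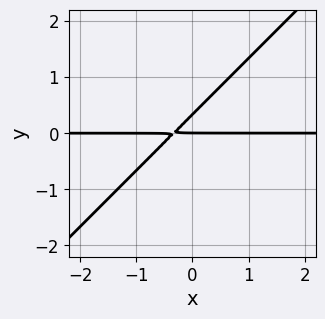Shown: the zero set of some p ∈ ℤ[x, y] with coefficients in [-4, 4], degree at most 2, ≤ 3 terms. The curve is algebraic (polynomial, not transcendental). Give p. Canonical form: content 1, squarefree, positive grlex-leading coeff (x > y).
First, the degree is 2 — a generic line meets the curve in up to 2 points.
Next, from the visible intercepts: every point of the x-axis in the box is on the curve; it meets the y-axis at y = 0 (among the integer gridlines).
Finally, putting this together gives p.

3*x*y - 3*y^2 + y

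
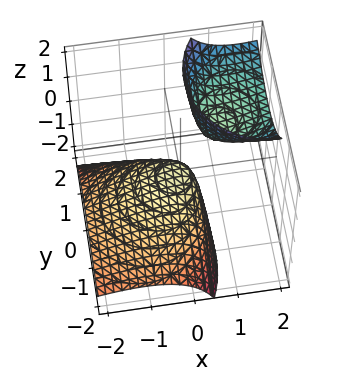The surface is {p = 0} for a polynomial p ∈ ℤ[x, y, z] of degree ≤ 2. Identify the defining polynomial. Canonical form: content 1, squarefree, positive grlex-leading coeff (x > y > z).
x^2 - 2*x*z + y^2 - y*z + z

(a) I count 2 distinct pieces. They look like related sheets of one shape, so recover p as a whole.
(b) Degree: no degree-1 surface has this shape, so deg p = 2.
(c) From the visible intercepts: one x-axis crossing is at x = 0; it meets the z-axis at z = 0 (among the integer gridlines).
(d) Fitting integer coefficients to these (and the overall shape) gives p.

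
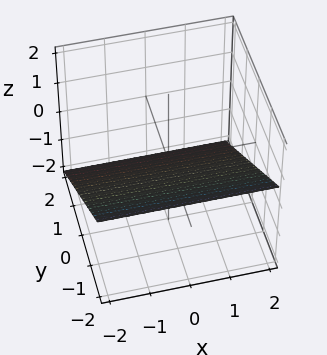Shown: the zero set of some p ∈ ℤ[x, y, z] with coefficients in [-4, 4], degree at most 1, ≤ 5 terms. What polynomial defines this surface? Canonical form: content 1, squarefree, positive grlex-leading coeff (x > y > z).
2*y + 3*z + 2

1. deg p = 1.
2. From the visible intercepts: it misses every integer gridline on the x-axis; one y-axis crossing is at y = -1.
3. Fitting integer coefficients to these (and the overall shape) gives p.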